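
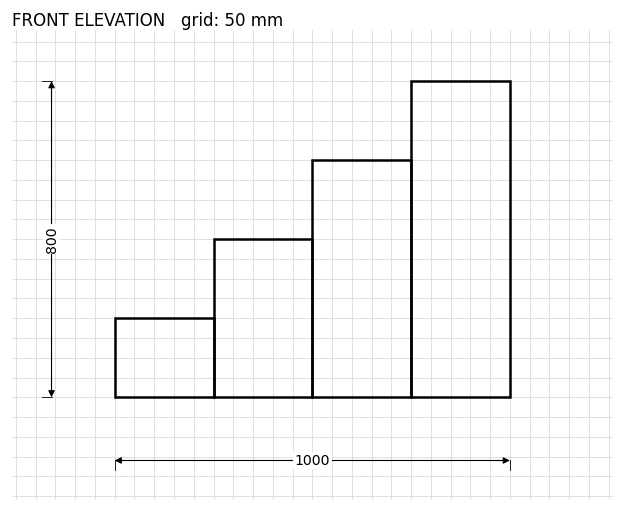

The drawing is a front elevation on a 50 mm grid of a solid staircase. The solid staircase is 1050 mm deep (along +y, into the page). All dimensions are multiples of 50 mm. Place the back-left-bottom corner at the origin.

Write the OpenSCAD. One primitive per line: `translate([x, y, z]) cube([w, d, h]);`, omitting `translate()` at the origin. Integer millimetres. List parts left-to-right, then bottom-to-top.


cube([250, 1050, 200]);
translate([250, 0, 0]) cube([250, 1050, 400]);
translate([500, 0, 0]) cube([250, 1050, 600]);
translate([750, 0, 0]) cube([250, 1050, 800]);


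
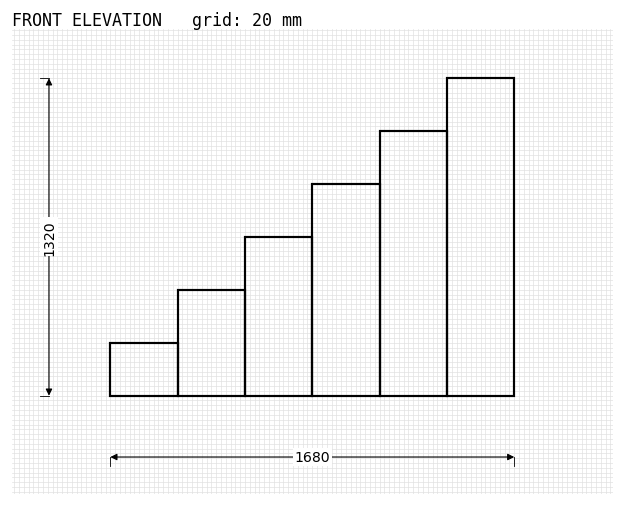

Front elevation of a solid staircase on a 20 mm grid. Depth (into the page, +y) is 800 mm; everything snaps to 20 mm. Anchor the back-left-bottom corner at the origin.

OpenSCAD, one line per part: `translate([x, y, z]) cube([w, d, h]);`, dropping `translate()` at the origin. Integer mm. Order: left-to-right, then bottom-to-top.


cube([280, 800, 220]);
translate([280, 0, 0]) cube([280, 800, 440]);
translate([560, 0, 0]) cube([280, 800, 660]);
translate([840, 0, 0]) cube([280, 800, 880]);
translate([1120, 0, 0]) cube([280, 800, 1100]);
translate([1400, 0, 0]) cube([280, 800, 1320]);


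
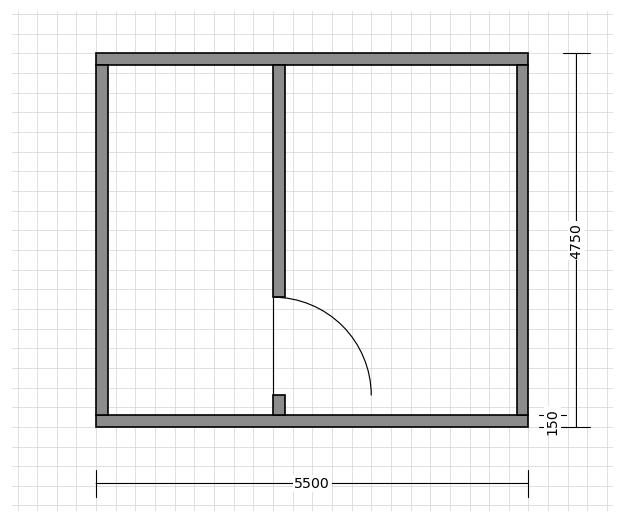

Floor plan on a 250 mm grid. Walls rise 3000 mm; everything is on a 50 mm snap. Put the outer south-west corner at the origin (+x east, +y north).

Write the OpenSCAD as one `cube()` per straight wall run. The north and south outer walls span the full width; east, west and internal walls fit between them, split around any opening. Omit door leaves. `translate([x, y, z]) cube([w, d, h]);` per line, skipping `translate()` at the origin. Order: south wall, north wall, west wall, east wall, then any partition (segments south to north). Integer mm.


cube([5500, 150, 3000]);
translate([0, 4600, 0]) cube([5500, 150, 3000]);
translate([0, 150, 0]) cube([150, 4450, 3000]);
translate([5350, 150, 0]) cube([150, 4450, 3000]);
translate([2250, 150, 0]) cube([150, 250, 3000]);
translate([2250, 1650, 0]) cube([150, 2950, 3000]);


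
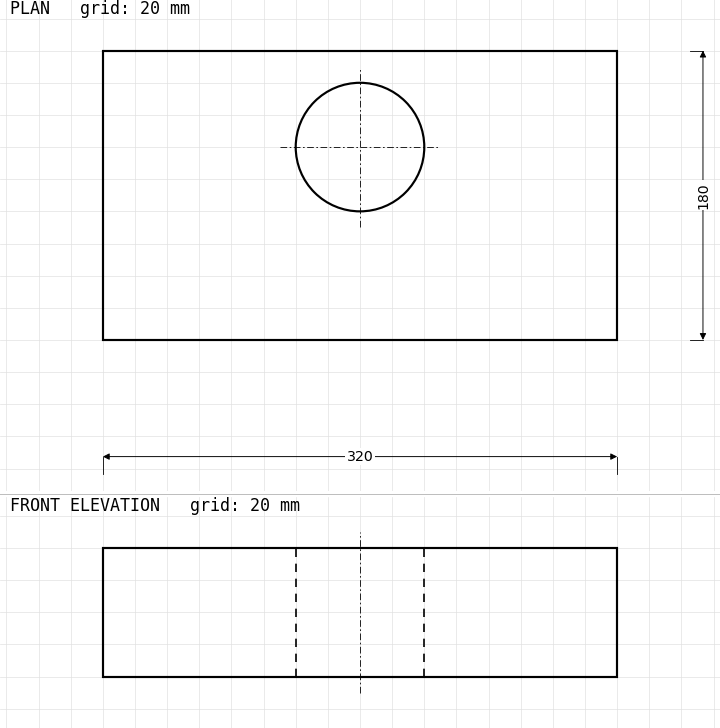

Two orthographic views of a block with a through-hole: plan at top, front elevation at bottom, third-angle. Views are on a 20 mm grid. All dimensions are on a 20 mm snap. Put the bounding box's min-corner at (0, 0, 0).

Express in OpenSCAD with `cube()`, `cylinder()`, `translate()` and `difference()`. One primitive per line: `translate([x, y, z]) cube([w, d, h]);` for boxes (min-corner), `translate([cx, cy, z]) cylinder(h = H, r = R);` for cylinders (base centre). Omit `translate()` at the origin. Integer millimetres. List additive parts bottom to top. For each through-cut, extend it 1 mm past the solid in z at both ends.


difference() {
  cube([320, 180, 80]);
  translate([160, 120, -1]) cylinder(h = 82, r = 40);
}


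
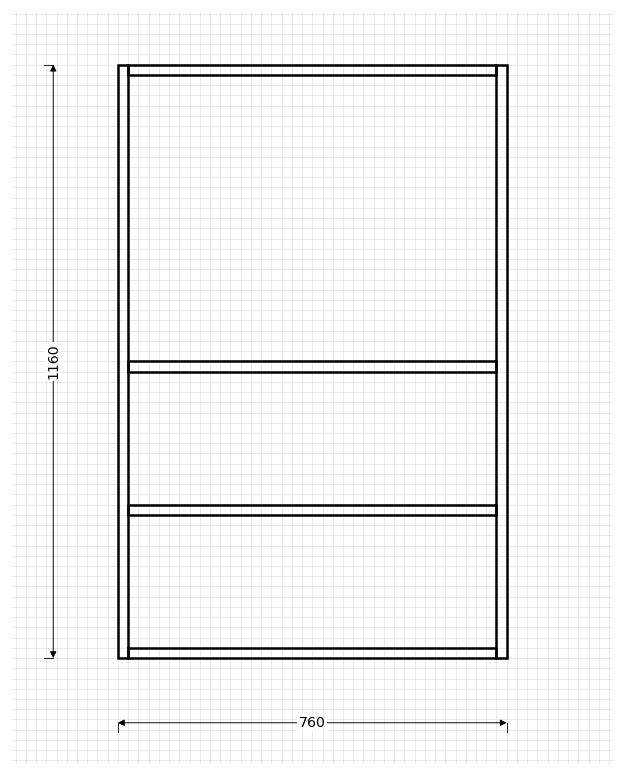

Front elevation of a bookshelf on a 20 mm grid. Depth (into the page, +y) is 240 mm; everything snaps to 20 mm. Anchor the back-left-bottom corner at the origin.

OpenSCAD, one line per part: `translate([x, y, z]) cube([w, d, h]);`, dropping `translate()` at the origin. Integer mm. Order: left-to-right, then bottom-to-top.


cube([20, 240, 1160]);
translate([20, 0, 0]) cube([720, 240, 20]);
translate([20, 0, 280]) cube([720, 240, 20]);
translate([20, 0, 560]) cube([720, 240, 20]);
translate([20, 0, 1140]) cube([720, 240, 20]);
translate([740, 0, 0]) cube([20, 240, 1160]);


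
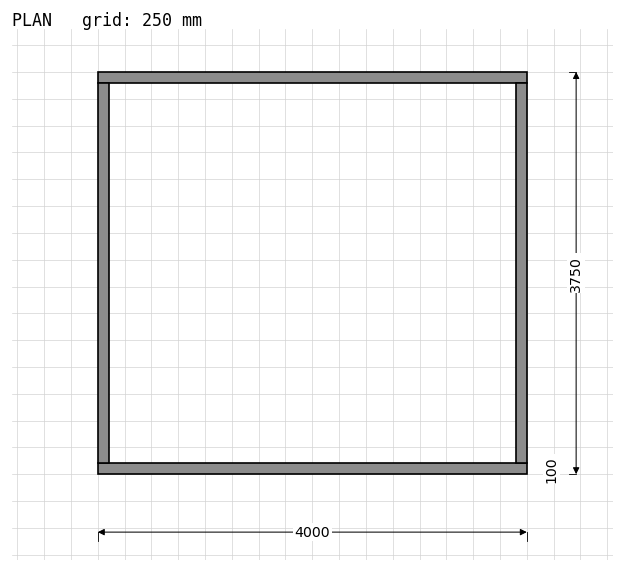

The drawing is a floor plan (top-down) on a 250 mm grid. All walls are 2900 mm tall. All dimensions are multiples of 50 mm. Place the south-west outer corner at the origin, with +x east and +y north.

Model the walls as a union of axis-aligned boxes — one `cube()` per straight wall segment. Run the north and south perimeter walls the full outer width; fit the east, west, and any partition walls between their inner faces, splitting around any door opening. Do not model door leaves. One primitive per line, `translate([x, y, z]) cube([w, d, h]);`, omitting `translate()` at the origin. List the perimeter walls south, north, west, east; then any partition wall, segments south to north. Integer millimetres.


cube([4000, 100, 2900]);
translate([0, 3650, 0]) cube([4000, 100, 2900]);
translate([0, 100, 0]) cube([100, 3550, 2900]);
translate([3900, 100, 0]) cube([100, 3550, 2900]);


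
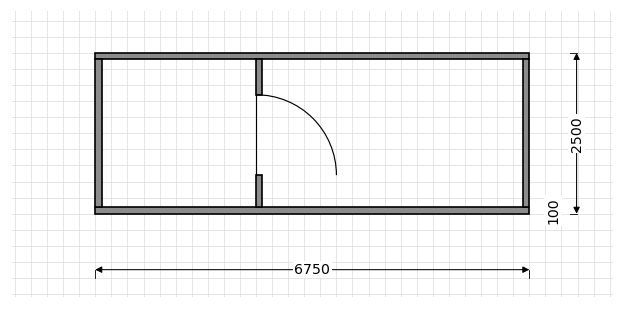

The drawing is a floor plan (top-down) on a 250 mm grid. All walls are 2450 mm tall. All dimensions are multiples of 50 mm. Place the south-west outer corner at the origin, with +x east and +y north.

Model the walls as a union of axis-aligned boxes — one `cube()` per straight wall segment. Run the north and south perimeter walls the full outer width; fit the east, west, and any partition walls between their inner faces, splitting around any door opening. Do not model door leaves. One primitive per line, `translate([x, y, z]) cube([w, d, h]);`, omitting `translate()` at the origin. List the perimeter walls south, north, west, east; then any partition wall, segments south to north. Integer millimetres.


cube([6750, 100, 2450]);
translate([0, 2400, 0]) cube([6750, 100, 2450]);
translate([0, 100, 0]) cube([100, 2300, 2450]);
translate([6650, 100, 0]) cube([100, 2300, 2450]);
translate([2500, 100, 0]) cube([100, 500, 2450]);
translate([2500, 1850, 0]) cube([100, 550, 2450]);


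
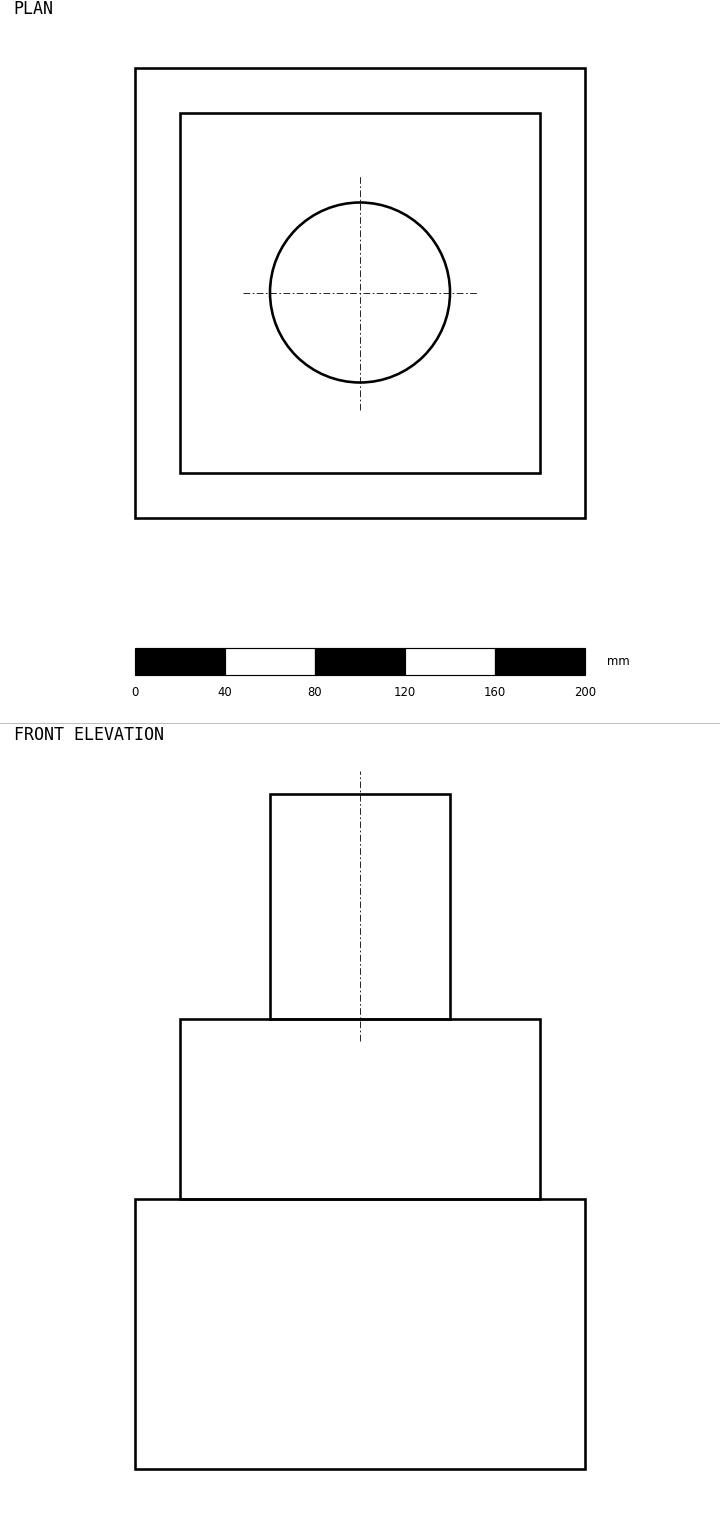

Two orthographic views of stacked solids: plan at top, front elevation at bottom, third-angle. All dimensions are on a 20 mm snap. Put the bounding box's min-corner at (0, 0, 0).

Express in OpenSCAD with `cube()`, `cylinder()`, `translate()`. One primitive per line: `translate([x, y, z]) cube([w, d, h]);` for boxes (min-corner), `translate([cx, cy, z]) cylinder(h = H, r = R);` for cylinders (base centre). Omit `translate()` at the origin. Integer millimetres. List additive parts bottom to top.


cube([200, 200, 120]);
translate([20, 20, 120]) cube([160, 160, 80]);
translate([100, 100, 200]) cylinder(h = 100, r = 40);


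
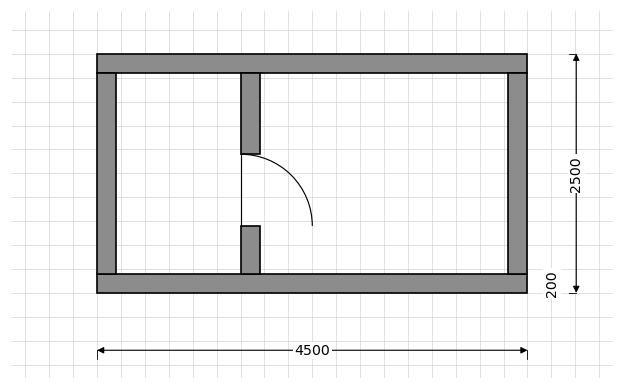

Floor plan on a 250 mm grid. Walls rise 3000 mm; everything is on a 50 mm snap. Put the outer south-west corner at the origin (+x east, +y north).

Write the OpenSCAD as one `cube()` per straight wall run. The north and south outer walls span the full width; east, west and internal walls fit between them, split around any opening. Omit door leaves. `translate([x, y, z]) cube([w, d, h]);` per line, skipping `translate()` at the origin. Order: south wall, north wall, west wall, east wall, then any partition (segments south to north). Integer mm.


cube([4500, 200, 3000]);
translate([0, 2300, 0]) cube([4500, 200, 3000]);
translate([0, 200, 0]) cube([200, 2100, 3000]);
translate([4300, 200, 0]) cube([200, 2100, 3000]);
translate([1500, 200, 0]) cube([200, 500, 3000]);
translate([1500, 1450, 0]) cube([200, 850, 3000]);


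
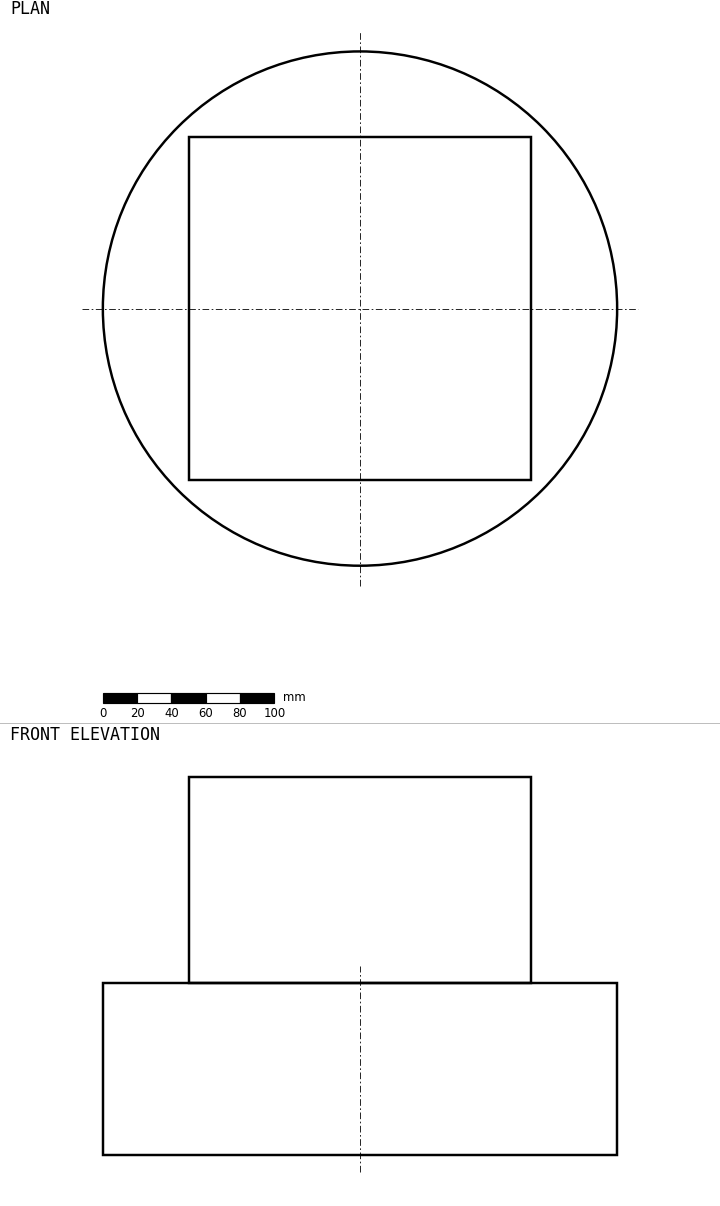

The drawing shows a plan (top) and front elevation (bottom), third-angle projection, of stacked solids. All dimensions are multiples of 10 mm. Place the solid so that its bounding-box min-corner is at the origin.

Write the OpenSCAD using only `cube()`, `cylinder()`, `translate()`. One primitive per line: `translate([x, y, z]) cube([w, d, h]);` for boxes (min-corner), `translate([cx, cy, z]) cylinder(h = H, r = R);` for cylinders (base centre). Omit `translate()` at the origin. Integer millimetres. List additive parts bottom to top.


translate([150, 150, 0]) cylinder(h = 100, r = 150);
translate([50, 50, 100]) cube([200, 200, 120]);


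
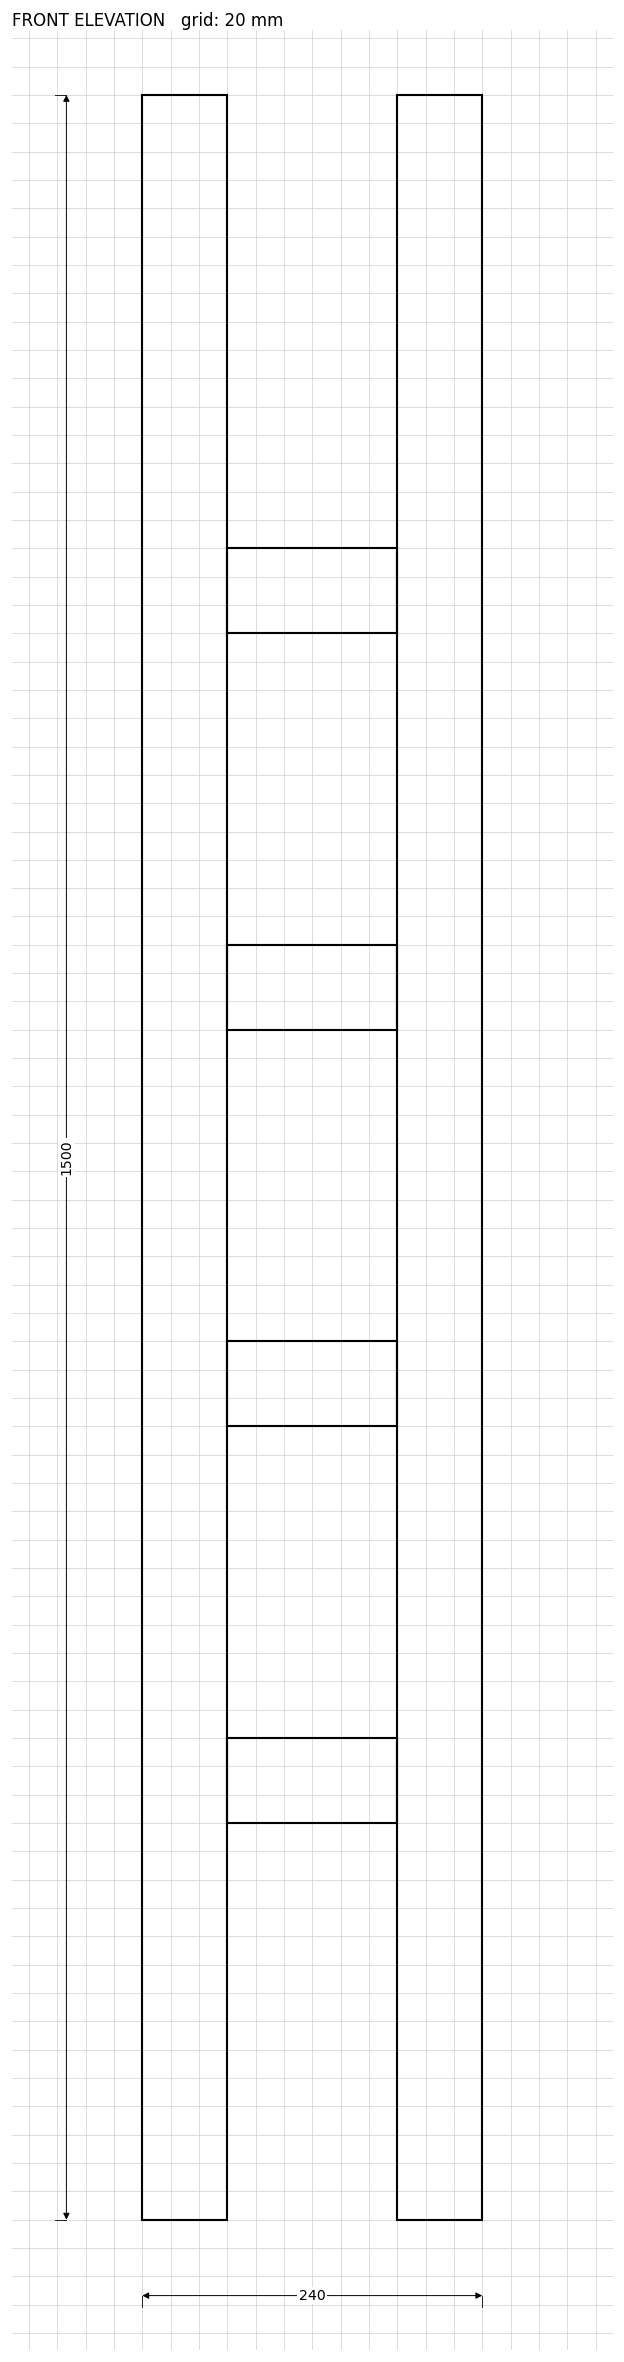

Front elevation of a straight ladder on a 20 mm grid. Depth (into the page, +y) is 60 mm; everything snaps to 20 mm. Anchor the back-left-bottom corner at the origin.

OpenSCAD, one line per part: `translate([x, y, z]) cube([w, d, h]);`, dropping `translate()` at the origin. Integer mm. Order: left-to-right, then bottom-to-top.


cube([60, 60, 1500]);
translate([60, 0, 280]) cube([120, 60, 60]);
translate([60, 0, 560]) cube([120, 60, 60]);
translate([60, 0, 840]) cube([120, 60, 60]);
translate([60, 0, 1120]) cube([120, 60, 60]);
translate([180, 0, 0]) cube([60, 60, 1500]);


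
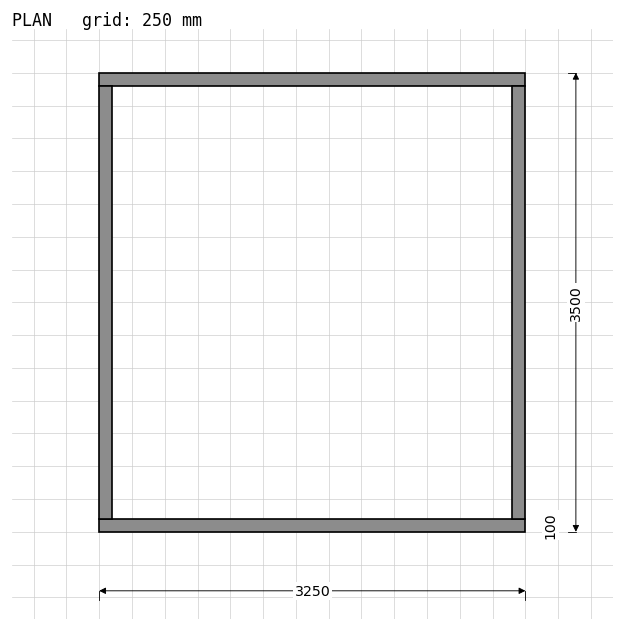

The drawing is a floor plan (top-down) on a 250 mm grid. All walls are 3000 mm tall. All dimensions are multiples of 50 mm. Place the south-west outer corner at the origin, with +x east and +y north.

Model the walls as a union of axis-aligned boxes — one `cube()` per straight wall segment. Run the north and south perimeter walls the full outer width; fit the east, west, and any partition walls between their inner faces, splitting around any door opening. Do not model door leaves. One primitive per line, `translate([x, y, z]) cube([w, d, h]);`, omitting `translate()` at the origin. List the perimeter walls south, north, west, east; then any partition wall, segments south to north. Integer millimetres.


cube([3250, 100, 3000]);
translate([0, 3400, 0]) cube([3250, 100, 3000]);
translate([0, 100, 0]) cube([100, 3300, 3000]);
translate([3150, 100, 0]) cube([100, 3300, 3000]);


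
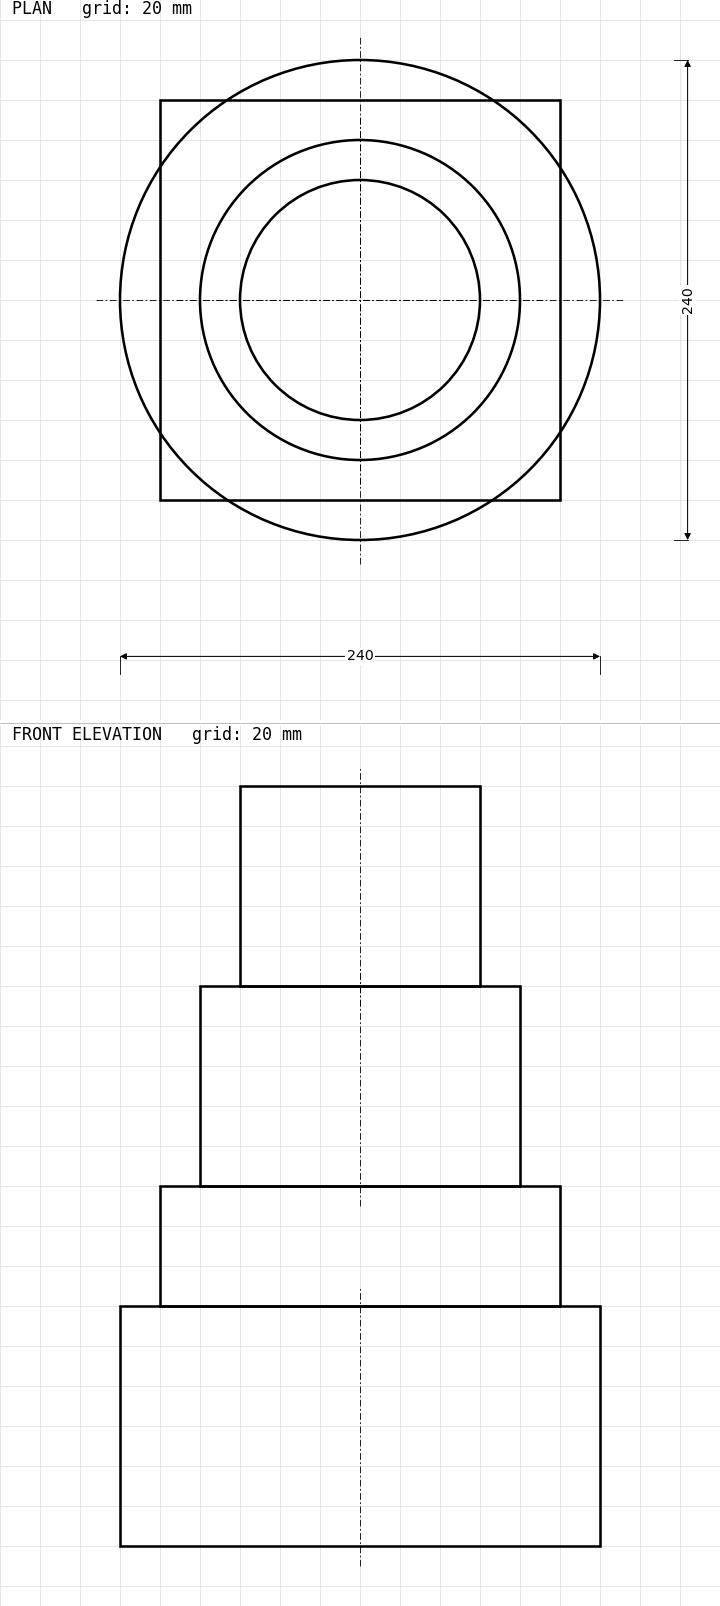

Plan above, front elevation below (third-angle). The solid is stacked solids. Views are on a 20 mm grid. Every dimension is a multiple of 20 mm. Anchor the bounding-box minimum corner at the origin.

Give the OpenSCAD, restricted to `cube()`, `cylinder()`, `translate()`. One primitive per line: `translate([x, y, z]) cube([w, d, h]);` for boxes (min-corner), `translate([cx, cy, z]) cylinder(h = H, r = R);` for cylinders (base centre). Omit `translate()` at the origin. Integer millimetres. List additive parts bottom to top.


translate([120, 120, 0]) cylinder(h = 120, r = 120);
translate([20, 20, 120]) cube([200, 200, 60]);
translate([120, 120, 180]) cylinder(h = 100, r = 80);
translate([120, 120, 280]) cylinder(h = 100, r = 60);


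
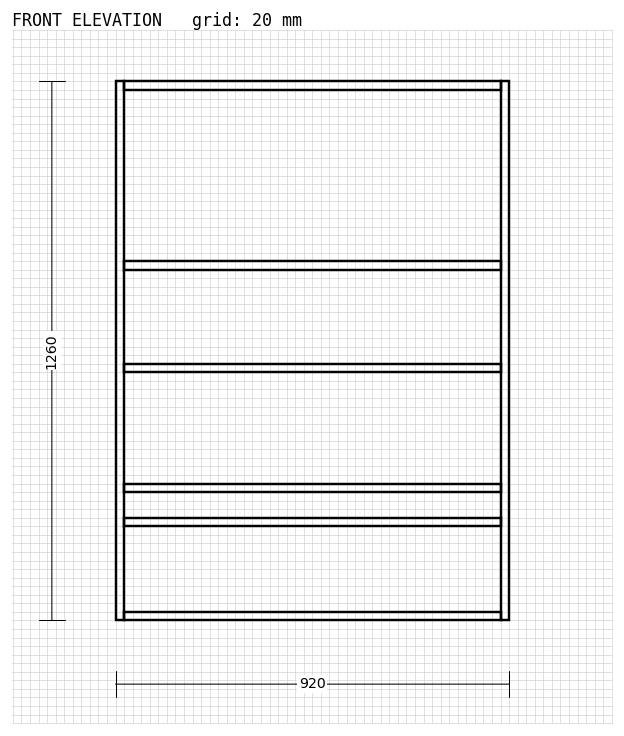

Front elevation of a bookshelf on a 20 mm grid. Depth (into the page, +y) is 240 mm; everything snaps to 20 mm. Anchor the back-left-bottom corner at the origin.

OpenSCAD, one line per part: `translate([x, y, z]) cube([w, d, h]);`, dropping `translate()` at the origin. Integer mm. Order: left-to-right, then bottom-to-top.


cube([20, 240, 1260]);
translate([20, 0, 0]) cube([880, 240, 20]);
translate([20, 0, 220]) cube([880, 240, 20]);
translate([20, 0, 300]) cube([880, 240, 20]);
translate([20, 0, 580]) cube([880, 240, 20]);
translate([20, 0, 820]) cube([880, 240, 20]);
translate([20, 0, 1240]) cube([880, 240, 20]);
translate([900, 0, 0]) cube([20, 240, 1260]);


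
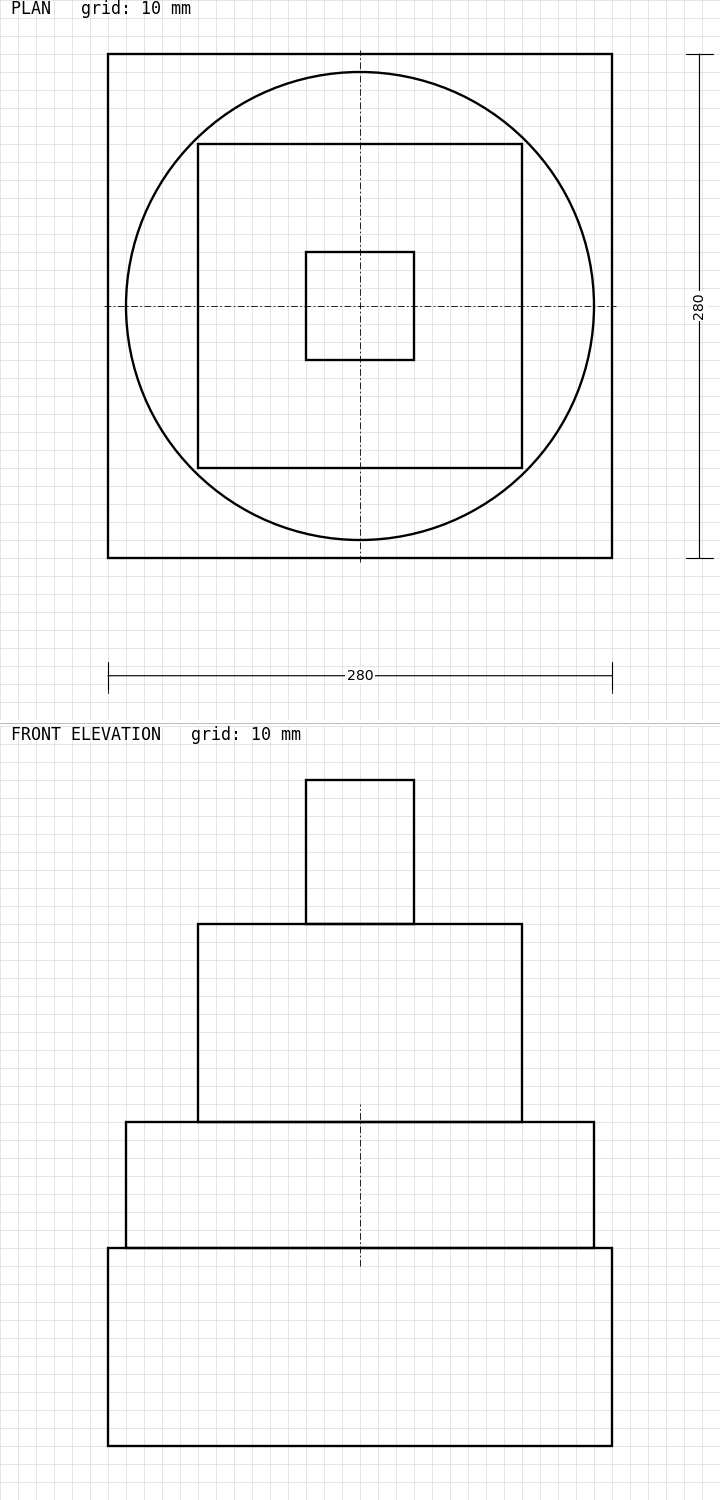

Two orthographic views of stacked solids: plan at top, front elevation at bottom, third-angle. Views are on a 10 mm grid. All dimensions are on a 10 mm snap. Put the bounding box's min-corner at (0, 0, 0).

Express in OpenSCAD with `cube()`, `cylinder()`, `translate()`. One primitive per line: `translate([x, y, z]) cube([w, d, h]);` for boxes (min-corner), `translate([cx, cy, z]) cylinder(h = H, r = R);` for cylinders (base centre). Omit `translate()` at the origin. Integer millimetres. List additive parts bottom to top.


cube([280, 280, 110]);
translate([140, 140, 110]) cylinder(h = 70, r = 130);
translate([50, 50, 180]) cube([180, 180, 110]);
translate([110, 110, 290]) cube([60, 60, 80]);


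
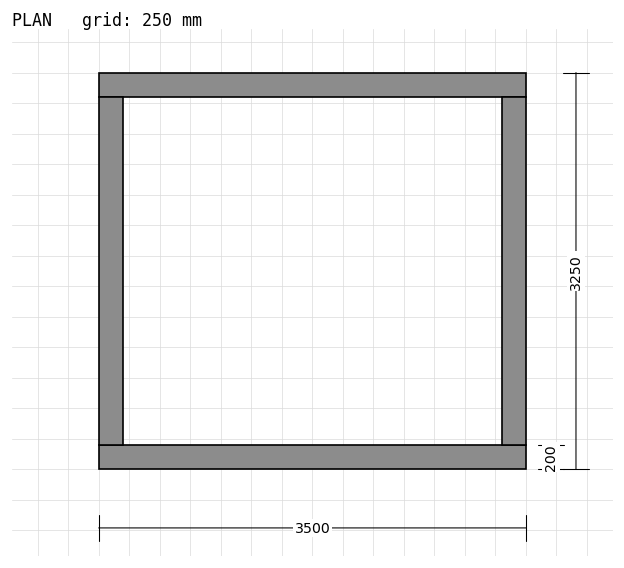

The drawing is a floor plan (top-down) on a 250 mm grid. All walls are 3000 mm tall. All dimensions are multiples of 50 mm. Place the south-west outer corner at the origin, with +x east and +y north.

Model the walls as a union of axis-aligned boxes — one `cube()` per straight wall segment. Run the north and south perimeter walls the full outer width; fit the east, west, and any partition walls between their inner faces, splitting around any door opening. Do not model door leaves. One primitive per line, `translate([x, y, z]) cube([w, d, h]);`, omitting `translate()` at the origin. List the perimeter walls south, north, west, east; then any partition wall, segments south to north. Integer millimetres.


cube([3500, 200, 3000]);
translate([0, 3050, 0]) cube([3500, 200, 3000]);
translate([0, 200, 0]) cube([200, 2850, 3000]);
translate([3300, 200, 0]) cube([200, 2850, 3000]);


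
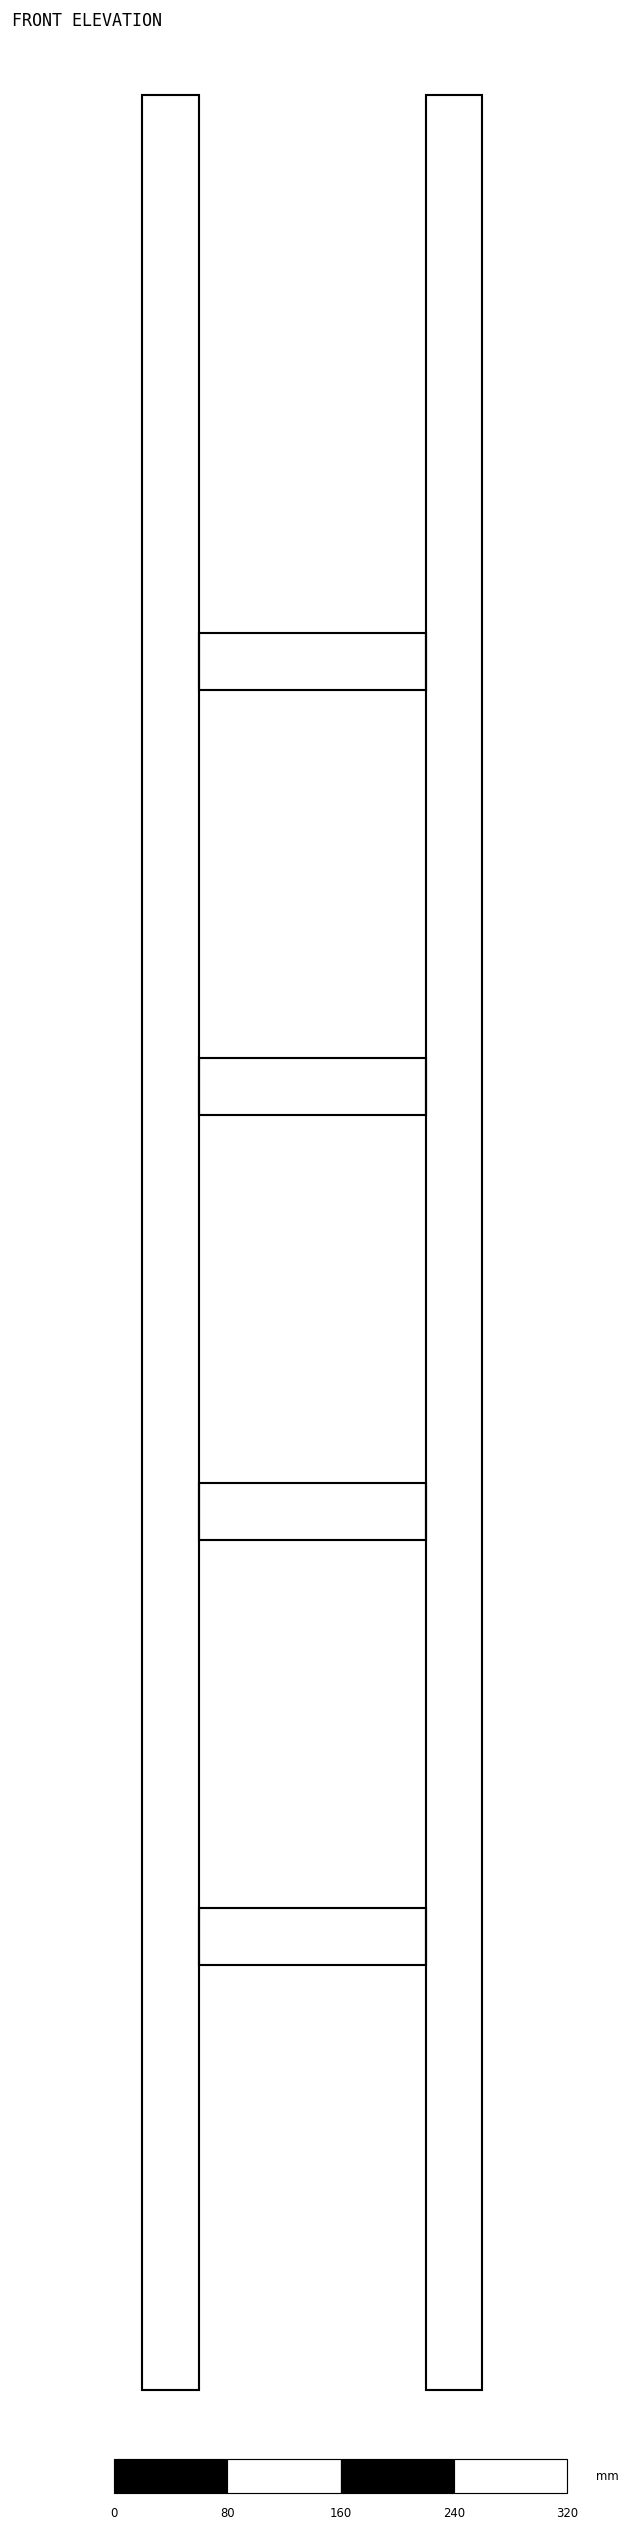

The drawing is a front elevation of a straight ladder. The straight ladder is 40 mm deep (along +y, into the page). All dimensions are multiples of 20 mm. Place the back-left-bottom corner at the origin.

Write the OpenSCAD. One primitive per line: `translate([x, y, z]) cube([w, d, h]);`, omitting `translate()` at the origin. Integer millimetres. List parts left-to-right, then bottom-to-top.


cube([40, 40, 1620]);
translate([40, 0, 300]) cube([160, 40, 40]);
translate([40, 0, 600]) cube([160, 40, 40]);
translate([40, 0, 900]) cube([160, 40, 40]);
translate([40, 0, 1200]) cube([160, 40, 40]);
translate([200, 0, 0]) cube([40, 40, 1620]);


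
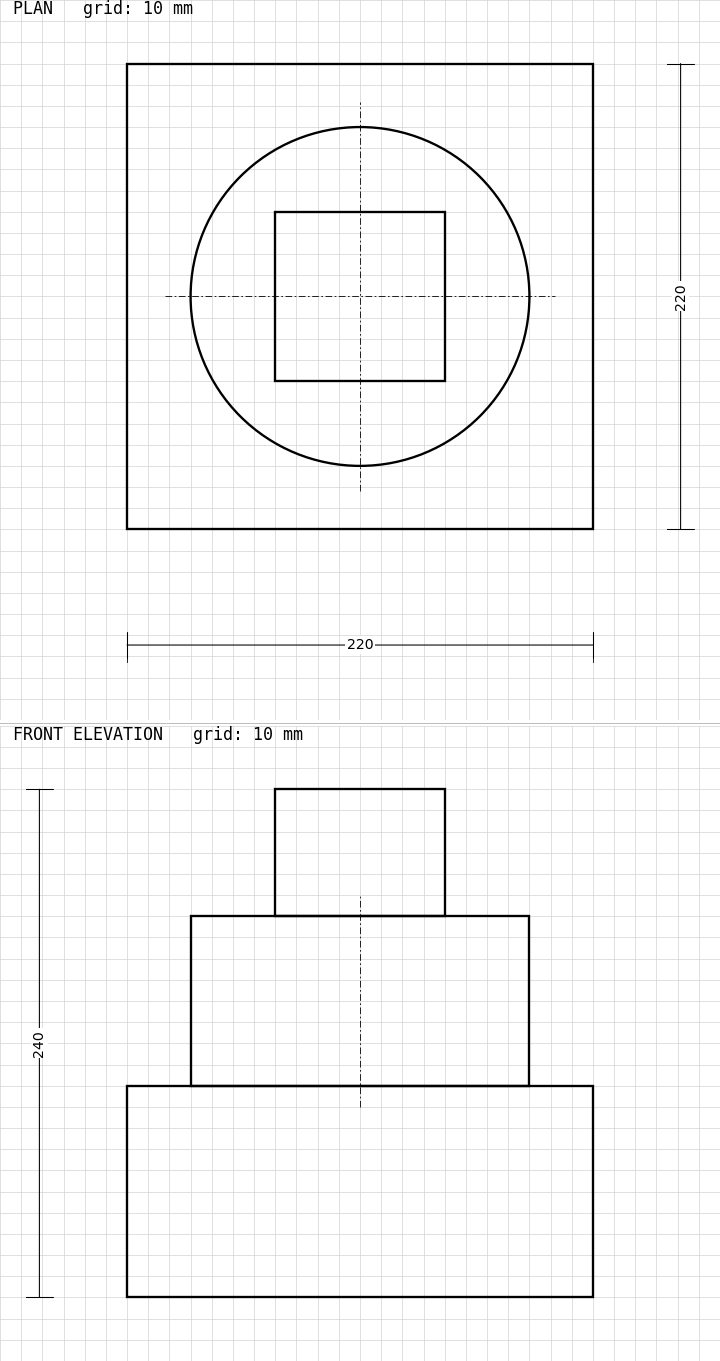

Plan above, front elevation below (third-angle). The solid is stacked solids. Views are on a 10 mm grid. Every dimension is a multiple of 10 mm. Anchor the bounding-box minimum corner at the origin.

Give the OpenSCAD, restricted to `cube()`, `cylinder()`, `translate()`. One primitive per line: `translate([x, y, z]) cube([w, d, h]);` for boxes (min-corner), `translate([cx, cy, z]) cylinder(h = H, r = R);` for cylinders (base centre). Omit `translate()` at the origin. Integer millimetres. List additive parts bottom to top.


cube([220, 220, 100]);
translate([110, 110, 100]) cylinder(h = 80, r = 80);
translate([70, 70, 180]) cube([80, 80, 60]);


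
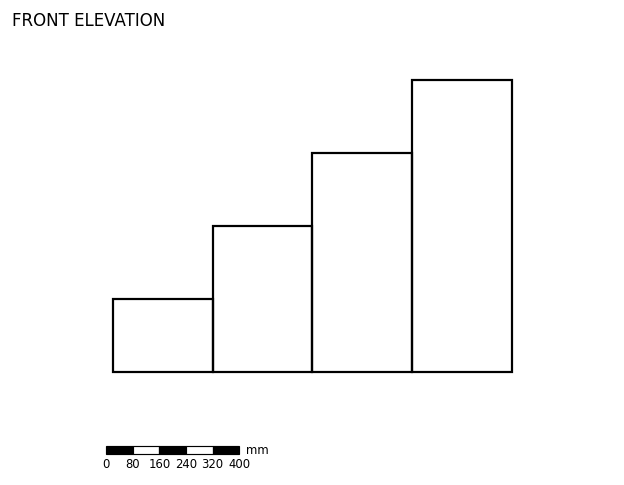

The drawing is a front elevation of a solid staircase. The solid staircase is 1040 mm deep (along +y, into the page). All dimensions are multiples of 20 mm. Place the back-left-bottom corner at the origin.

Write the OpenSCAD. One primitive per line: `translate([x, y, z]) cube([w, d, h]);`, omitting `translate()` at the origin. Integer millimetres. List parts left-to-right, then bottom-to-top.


cube([300, 1040, 220]);
translate([300, 0, 0]) cube([300, 1040, 440]);
translate([600, 0, 0]) cube([300, 1040, 660]);
translate([900, 0, 0]) cube([300, 1040, 880]);


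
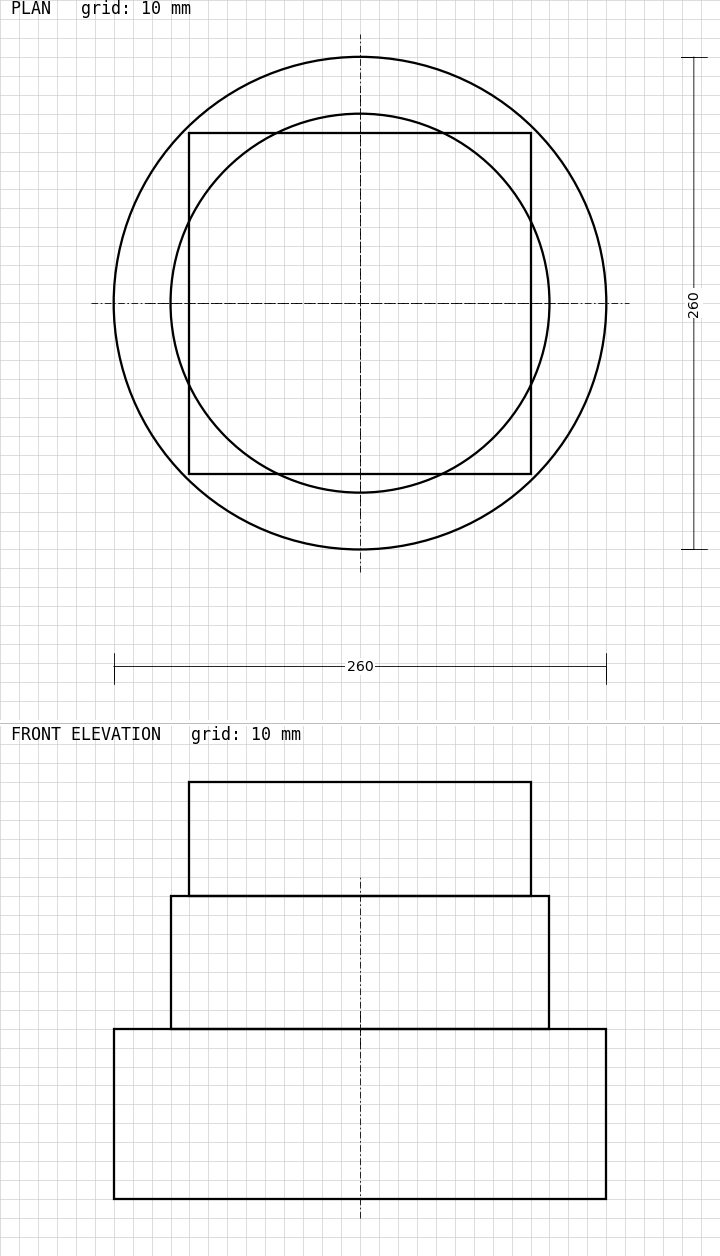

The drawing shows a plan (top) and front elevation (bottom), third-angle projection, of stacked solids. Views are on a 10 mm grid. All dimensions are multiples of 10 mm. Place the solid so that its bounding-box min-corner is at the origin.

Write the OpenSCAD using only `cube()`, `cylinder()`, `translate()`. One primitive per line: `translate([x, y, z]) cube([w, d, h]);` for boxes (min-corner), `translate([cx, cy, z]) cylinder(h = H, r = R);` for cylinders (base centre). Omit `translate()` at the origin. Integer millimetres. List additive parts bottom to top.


translate([130, 130, 0]) cylinder(h = 90, r = 130);
translate([130, 130, 90]) cylinder(h = 70, r = 100);
translate([40, 40, 160]) cube([180, 180, 60]);


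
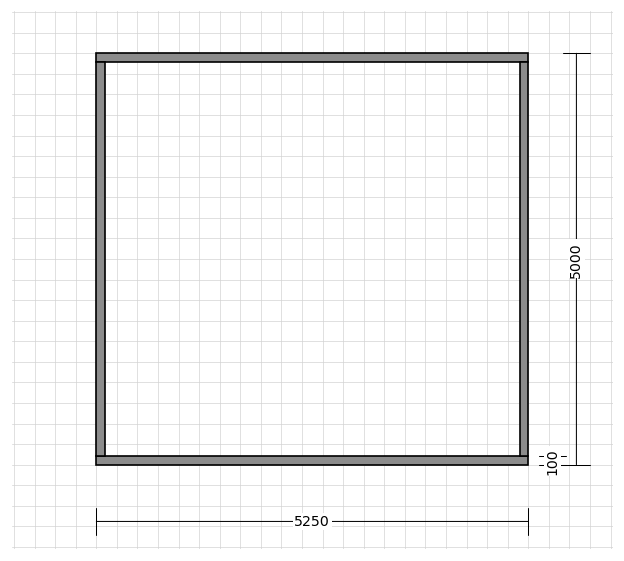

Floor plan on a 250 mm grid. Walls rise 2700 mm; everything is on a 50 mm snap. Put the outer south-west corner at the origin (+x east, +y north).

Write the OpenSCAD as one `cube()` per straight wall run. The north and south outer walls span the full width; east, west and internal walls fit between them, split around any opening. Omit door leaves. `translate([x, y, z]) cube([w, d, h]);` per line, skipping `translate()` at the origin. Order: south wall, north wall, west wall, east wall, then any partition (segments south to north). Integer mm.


cube([5250, 100, 2700]);
translate([0, 4900, 0]) cube([5250, 100, 2700]);
translate([0, 100, 0]) cube([100, 4800, 2700]);
translate([5150, 100, 0]) cube([100, 4800, 2700]);


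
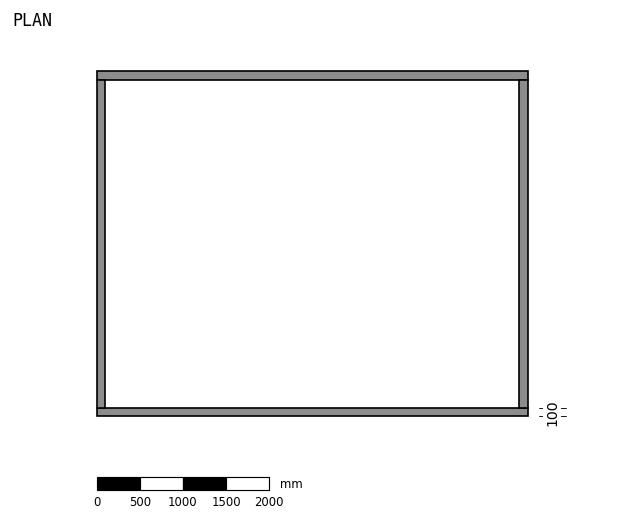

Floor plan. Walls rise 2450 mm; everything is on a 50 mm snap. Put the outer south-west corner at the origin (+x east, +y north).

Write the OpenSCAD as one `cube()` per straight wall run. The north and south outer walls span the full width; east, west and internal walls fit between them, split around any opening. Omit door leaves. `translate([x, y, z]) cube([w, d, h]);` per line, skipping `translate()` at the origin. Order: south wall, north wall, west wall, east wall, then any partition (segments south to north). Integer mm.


cube([5000, 100, 2450]);
translate([0, 3900, 0]) cube([5000, 100, 2450]);
translate([0, 100, 0]) cube([100, 3800, 2450]);
translate([4900, 100, 0]) cube([100, 3800, 2450]);


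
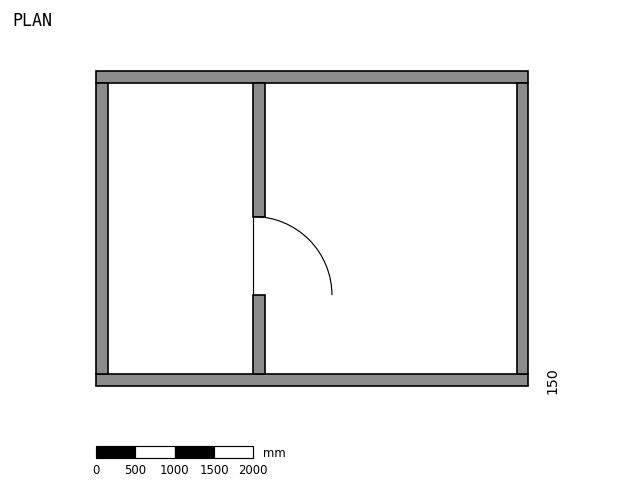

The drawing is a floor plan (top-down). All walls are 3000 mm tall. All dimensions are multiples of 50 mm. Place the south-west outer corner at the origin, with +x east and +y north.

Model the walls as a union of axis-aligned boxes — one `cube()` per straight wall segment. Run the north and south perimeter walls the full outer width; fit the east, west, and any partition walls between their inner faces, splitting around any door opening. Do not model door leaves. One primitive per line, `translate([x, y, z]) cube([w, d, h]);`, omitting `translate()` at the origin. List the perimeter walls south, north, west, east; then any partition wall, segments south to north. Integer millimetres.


cube([5500, 150, 3000]);
translate([0, 3850, 0]) cube([5500, 150, 3000]);
translate([0, 150, 0]) cube([150, 3700, 3000]);
translate([5350, 150, 0]) cube([150, 3700, 3000]);
translate([2000, 150, 0]) cube([150, 1000, 3000]);
translate([2000, 2150, 0]) cube([150, 1700, 3000]);


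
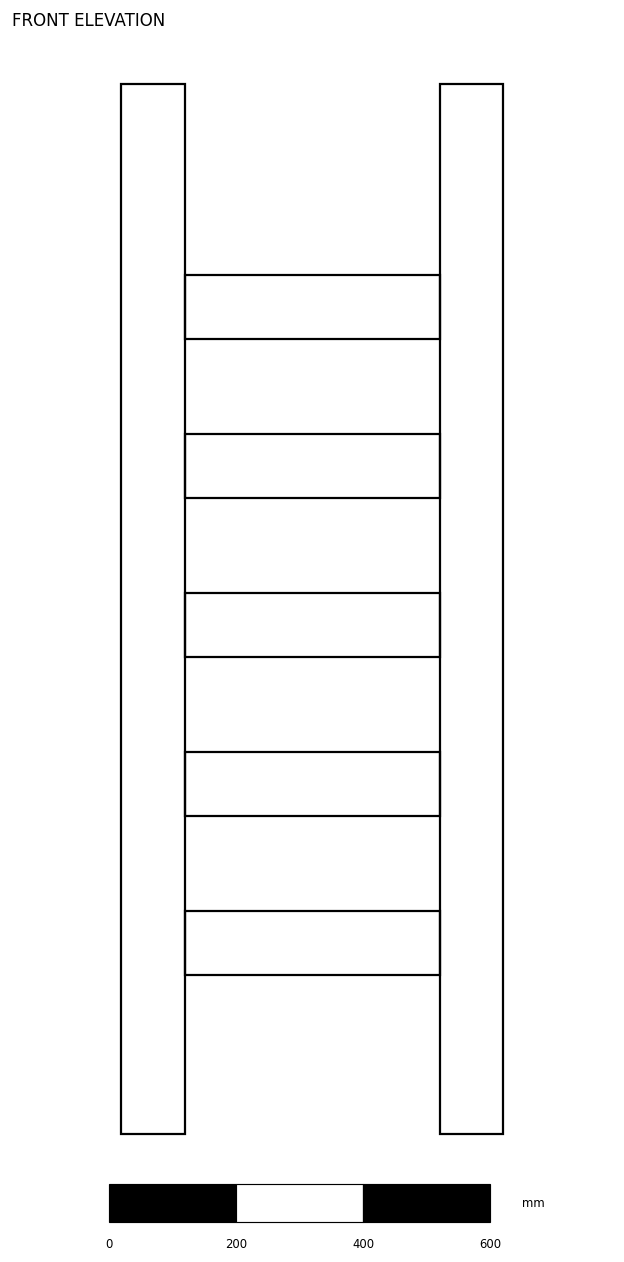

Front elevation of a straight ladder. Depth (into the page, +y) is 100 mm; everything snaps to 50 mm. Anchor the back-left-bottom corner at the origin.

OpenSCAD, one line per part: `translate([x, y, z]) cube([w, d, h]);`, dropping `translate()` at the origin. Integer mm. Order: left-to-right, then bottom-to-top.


cube([100, 100, 1650]);
translate([100, 0, 250]) cube([400, 100, 100]);
translate([100, 0, 500]) cube([400, 100, 100]);
translate([100, 0, 750]) cube([400, 100, 100]);
translate([100, 0, 1000]) cube([400, 100, 100]);
translate([100, 0, 1250]) cube([400, 100, 100]);
translate([500, 0, 0]) cube([100, 100, 1650]);


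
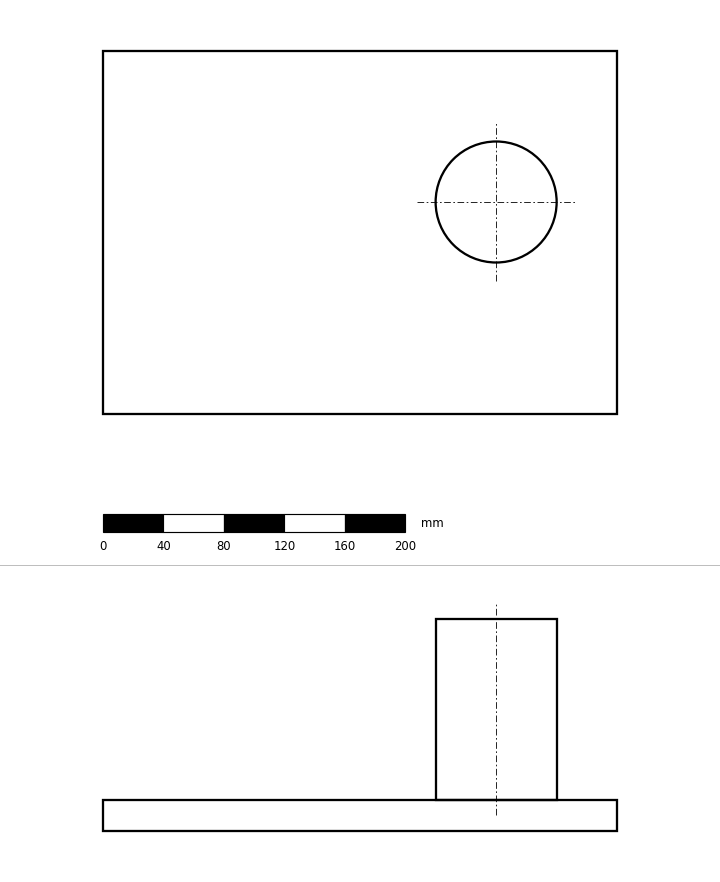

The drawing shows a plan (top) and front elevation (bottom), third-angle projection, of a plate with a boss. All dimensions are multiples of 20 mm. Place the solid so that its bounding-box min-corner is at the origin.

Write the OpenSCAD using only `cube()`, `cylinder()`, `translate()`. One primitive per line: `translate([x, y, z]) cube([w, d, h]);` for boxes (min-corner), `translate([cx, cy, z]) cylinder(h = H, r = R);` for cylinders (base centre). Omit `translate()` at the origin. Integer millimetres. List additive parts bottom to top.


cube([340, 240, 20]);
translate([260, 140, 20]) cylinder(h = 120, r = 40);


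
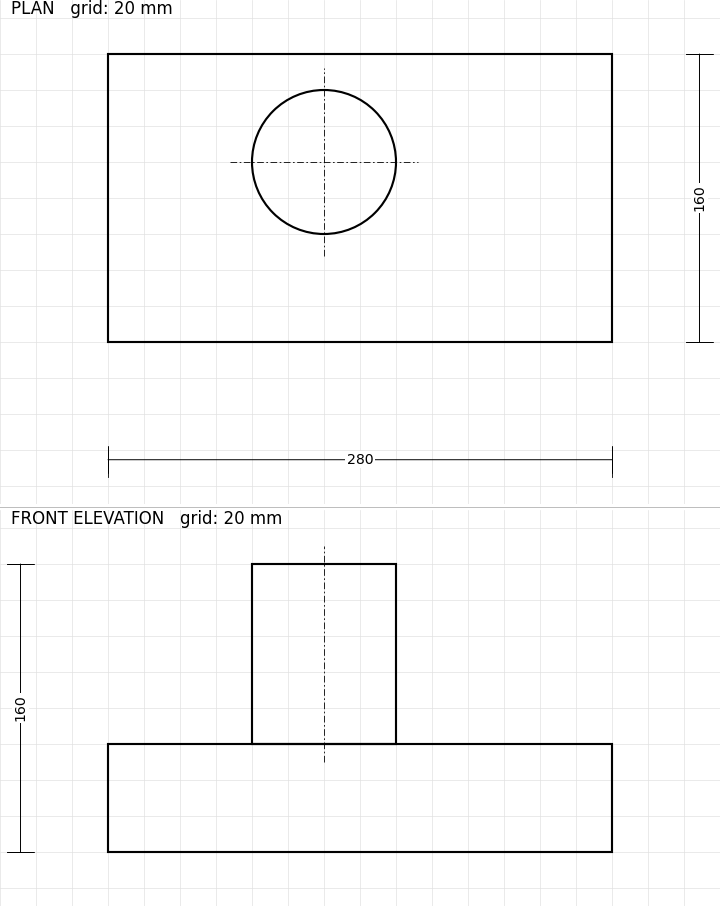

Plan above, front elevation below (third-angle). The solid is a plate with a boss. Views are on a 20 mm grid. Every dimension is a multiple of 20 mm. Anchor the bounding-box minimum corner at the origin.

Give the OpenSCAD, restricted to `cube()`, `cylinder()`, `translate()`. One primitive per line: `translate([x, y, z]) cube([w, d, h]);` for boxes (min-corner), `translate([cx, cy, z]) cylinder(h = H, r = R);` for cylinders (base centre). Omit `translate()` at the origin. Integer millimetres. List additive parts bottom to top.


cube([280, 160, 60]);
translate([120, 100, 60]) cylinder(h = 100, r = 40);


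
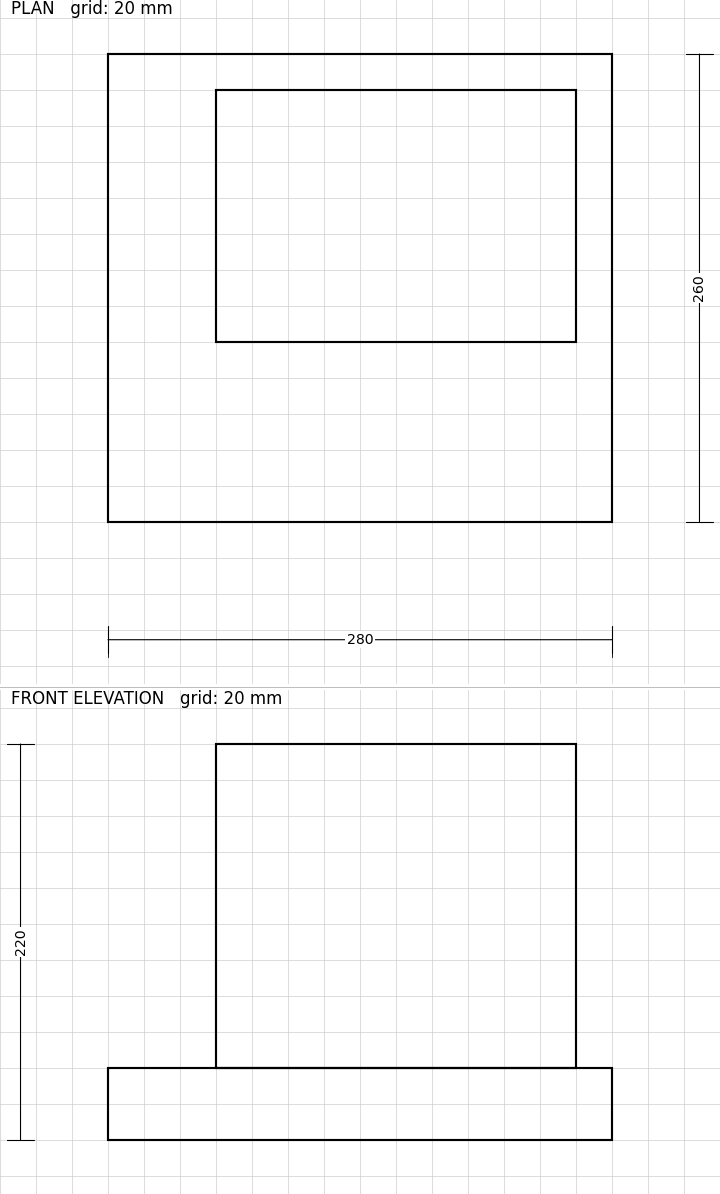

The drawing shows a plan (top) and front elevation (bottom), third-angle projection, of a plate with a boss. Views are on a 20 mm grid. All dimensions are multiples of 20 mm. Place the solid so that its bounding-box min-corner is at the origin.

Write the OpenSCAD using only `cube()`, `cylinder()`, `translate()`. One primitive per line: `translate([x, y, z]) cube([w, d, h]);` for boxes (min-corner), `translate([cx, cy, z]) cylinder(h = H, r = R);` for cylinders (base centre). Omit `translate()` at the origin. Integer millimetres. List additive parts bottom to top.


cube([280, 260, 40]);
translate([60, 100, 40]) cube([200, 140, 180]);


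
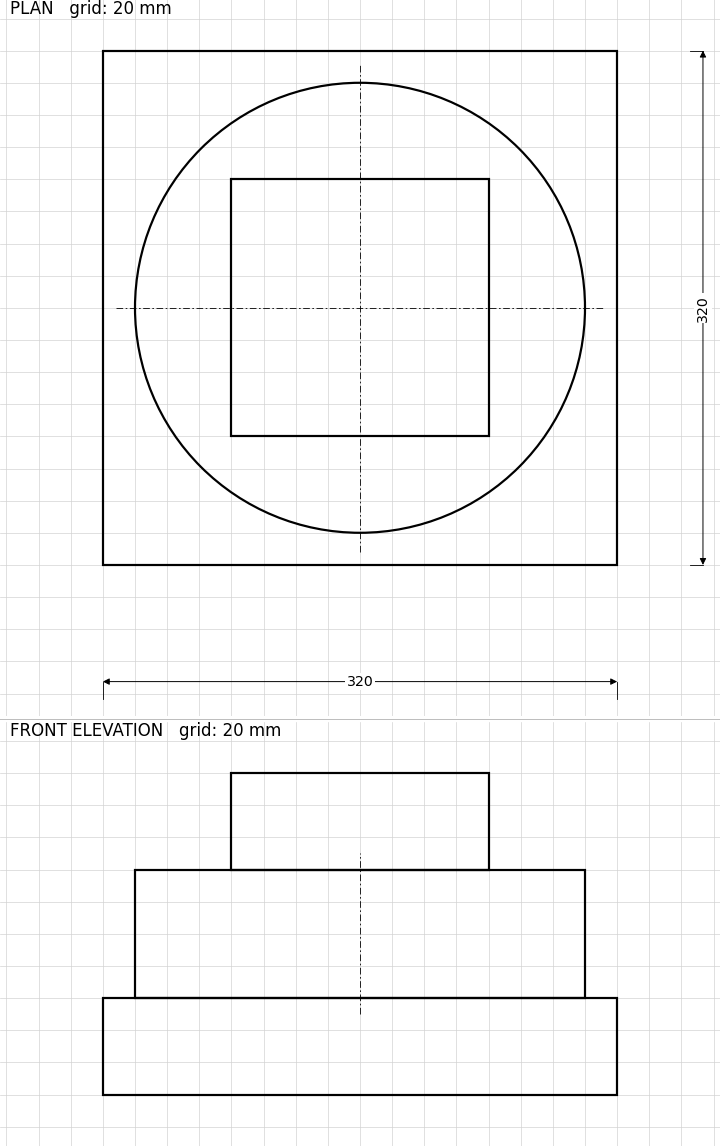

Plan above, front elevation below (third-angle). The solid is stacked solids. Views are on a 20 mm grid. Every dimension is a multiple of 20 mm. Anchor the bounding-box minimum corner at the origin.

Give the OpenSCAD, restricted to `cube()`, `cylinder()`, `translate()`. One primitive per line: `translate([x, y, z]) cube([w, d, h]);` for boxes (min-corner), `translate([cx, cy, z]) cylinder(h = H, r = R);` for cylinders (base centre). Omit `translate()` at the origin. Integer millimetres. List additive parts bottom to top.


cube([320, 320, 60]);
translate([160, 160, 60]) cylinder(h = 80, r = 140);
translate([80, 80, 140]) cube([160, 160, 60]);


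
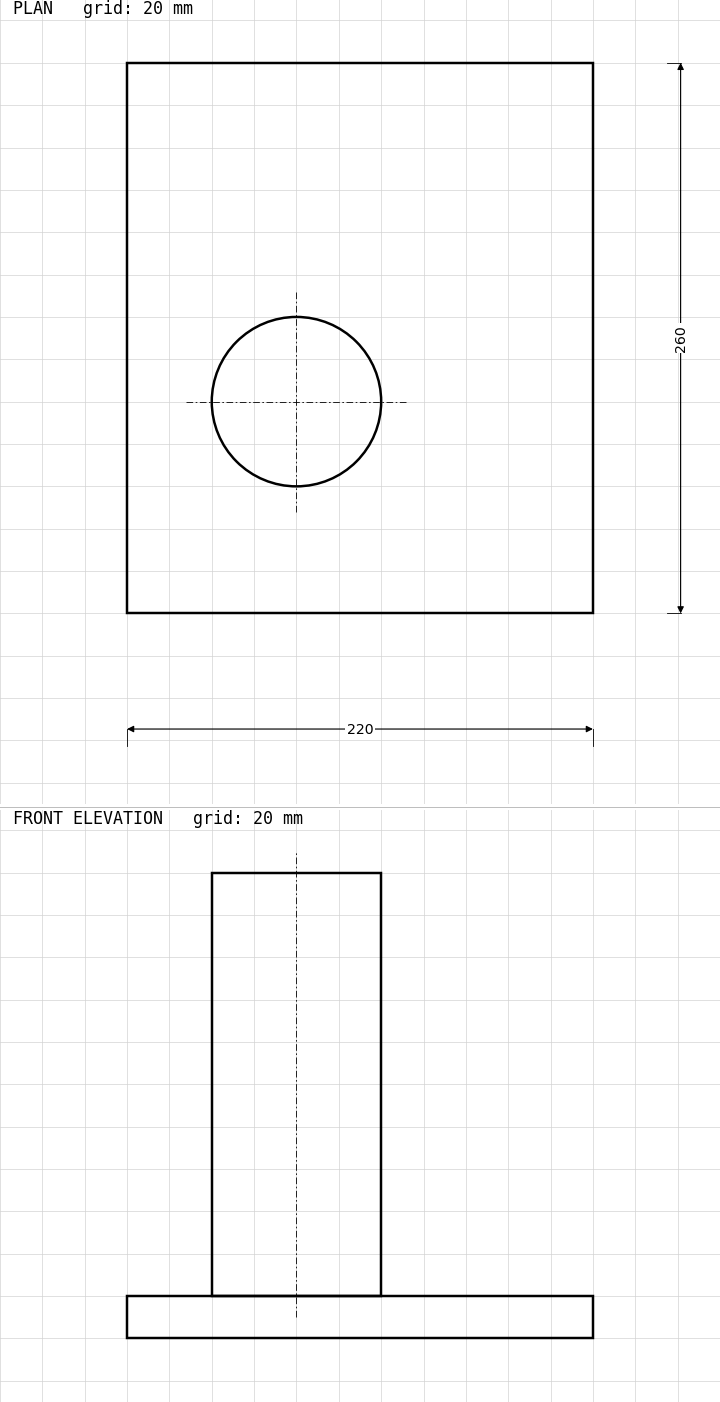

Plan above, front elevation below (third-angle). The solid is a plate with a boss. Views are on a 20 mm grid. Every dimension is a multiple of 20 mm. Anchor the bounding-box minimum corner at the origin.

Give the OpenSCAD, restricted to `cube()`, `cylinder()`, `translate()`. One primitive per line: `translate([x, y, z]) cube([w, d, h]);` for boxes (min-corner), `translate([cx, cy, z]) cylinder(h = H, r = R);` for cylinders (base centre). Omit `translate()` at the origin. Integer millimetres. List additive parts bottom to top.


cube([220, 260, 20]);
translate([80, 100, 20]) cylinder(h = 200, r = 40);


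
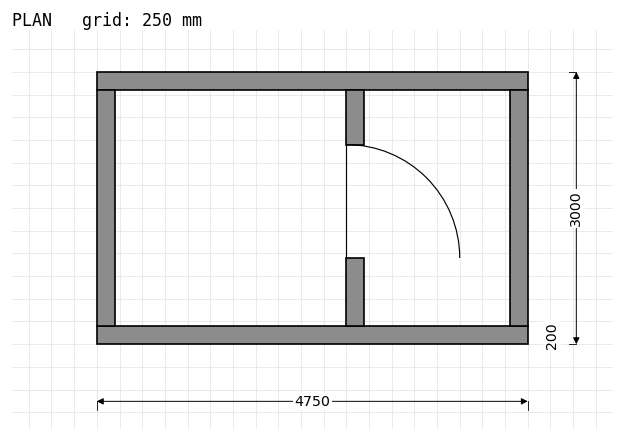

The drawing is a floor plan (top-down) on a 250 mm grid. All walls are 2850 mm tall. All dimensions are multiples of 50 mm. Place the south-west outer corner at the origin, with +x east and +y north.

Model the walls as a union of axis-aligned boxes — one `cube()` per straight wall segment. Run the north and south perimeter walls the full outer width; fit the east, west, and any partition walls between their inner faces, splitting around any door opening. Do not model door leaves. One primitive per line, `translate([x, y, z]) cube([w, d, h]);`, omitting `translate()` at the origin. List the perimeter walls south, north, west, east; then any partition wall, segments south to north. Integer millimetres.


cube([4750, 200, 2850]);
translate([0, 2800, 0]) cube([4750, 200, 2850]);
translate([0, 200, 0]) cube([200, 2600, 2850]);
translate([4550, 200, 0]) cube([200, 2600, 2850]);
translate([2750, 200, 0]) cube([200, 750, 2850]);
translate([2750, 2200, 0]) cube([200, 600, 2850]);


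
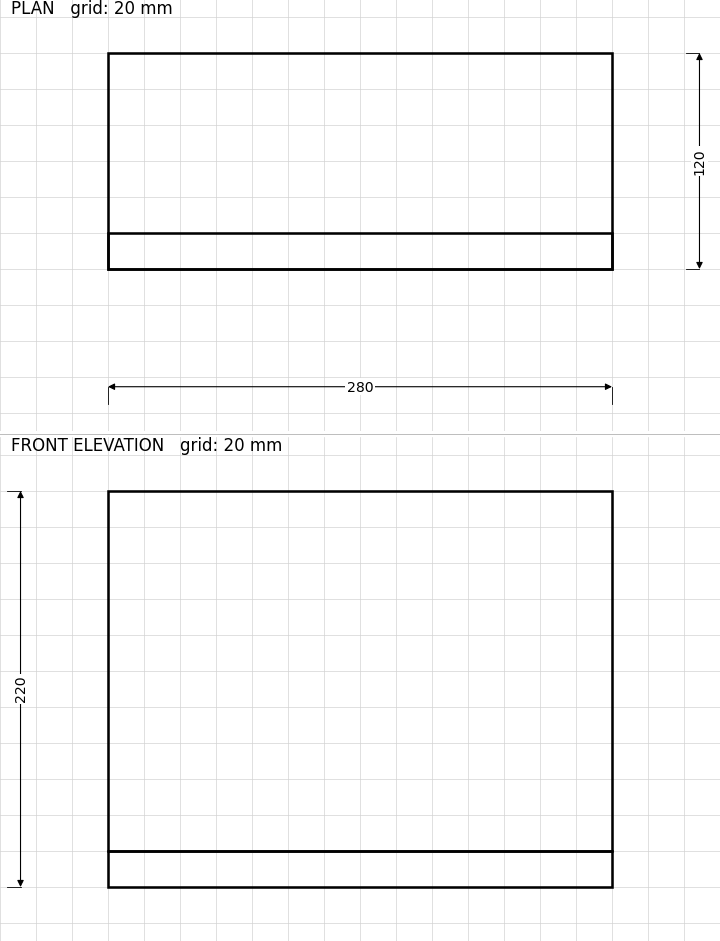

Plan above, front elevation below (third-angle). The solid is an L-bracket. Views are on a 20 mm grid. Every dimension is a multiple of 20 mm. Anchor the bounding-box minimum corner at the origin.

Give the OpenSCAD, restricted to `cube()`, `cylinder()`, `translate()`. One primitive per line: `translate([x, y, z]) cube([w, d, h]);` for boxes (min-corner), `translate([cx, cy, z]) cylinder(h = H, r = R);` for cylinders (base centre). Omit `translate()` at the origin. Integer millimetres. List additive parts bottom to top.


cube([280, 120, 20]);
translate([0, 0, 20]) cube([280, 20, 200]);


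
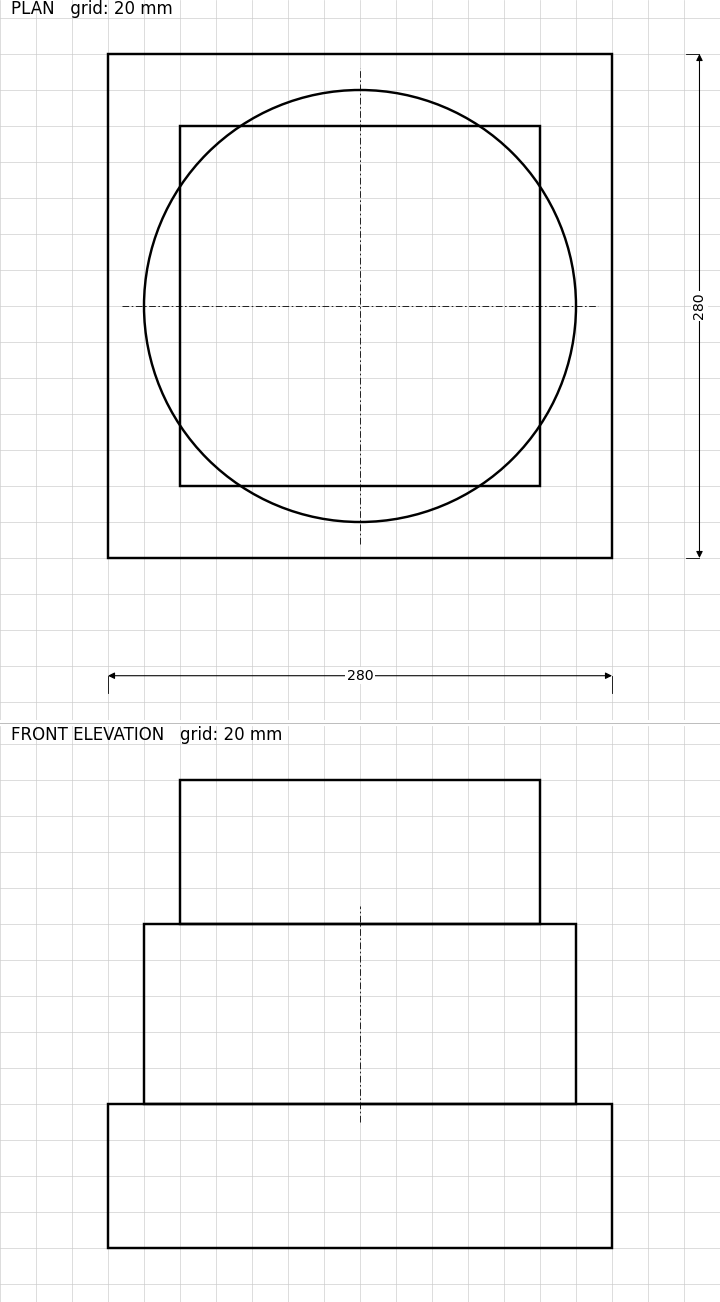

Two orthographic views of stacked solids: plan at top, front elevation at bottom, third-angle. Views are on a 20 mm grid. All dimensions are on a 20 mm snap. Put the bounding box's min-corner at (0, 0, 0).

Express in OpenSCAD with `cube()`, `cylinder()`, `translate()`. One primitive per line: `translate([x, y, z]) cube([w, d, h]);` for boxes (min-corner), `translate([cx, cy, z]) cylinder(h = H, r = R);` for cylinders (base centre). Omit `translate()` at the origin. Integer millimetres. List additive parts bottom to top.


cube([280, 280, 80]);
translate([140, 140, 80]) cylinder(h = 100, r = 120);
translate([40, 40, 180]) cube([200, 200, 80]);


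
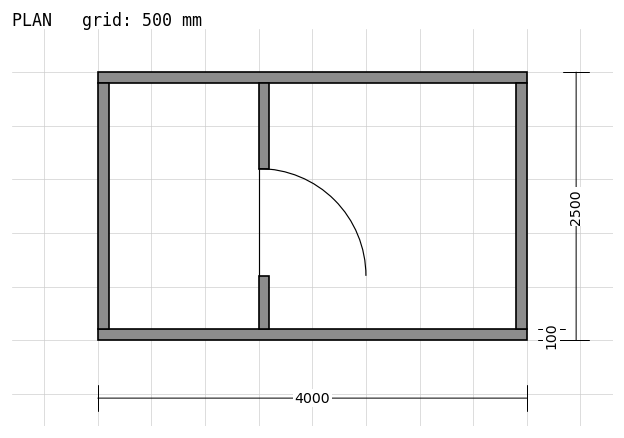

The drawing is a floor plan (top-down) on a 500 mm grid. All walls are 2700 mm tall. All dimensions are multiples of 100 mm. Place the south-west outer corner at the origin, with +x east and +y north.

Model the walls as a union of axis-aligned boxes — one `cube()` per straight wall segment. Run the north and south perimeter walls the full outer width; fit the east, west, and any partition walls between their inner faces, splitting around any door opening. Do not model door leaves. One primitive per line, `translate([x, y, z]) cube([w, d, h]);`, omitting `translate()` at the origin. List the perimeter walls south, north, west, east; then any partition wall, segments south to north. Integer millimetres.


cube([4000, 100, 2700]);
translate([0, 2400, 0]) cube([4000, 100, 2700]);
translate([0, 100, 0]) cube([100, 2300, 2700]);
translate([3900, 100, 0]) cube([100, 2300, 2700]);
translate([1500, 100, 0]) cube([100, 500, 2700]);
translate([1500, 1600, 0]) cube([100, 800, 2700]);


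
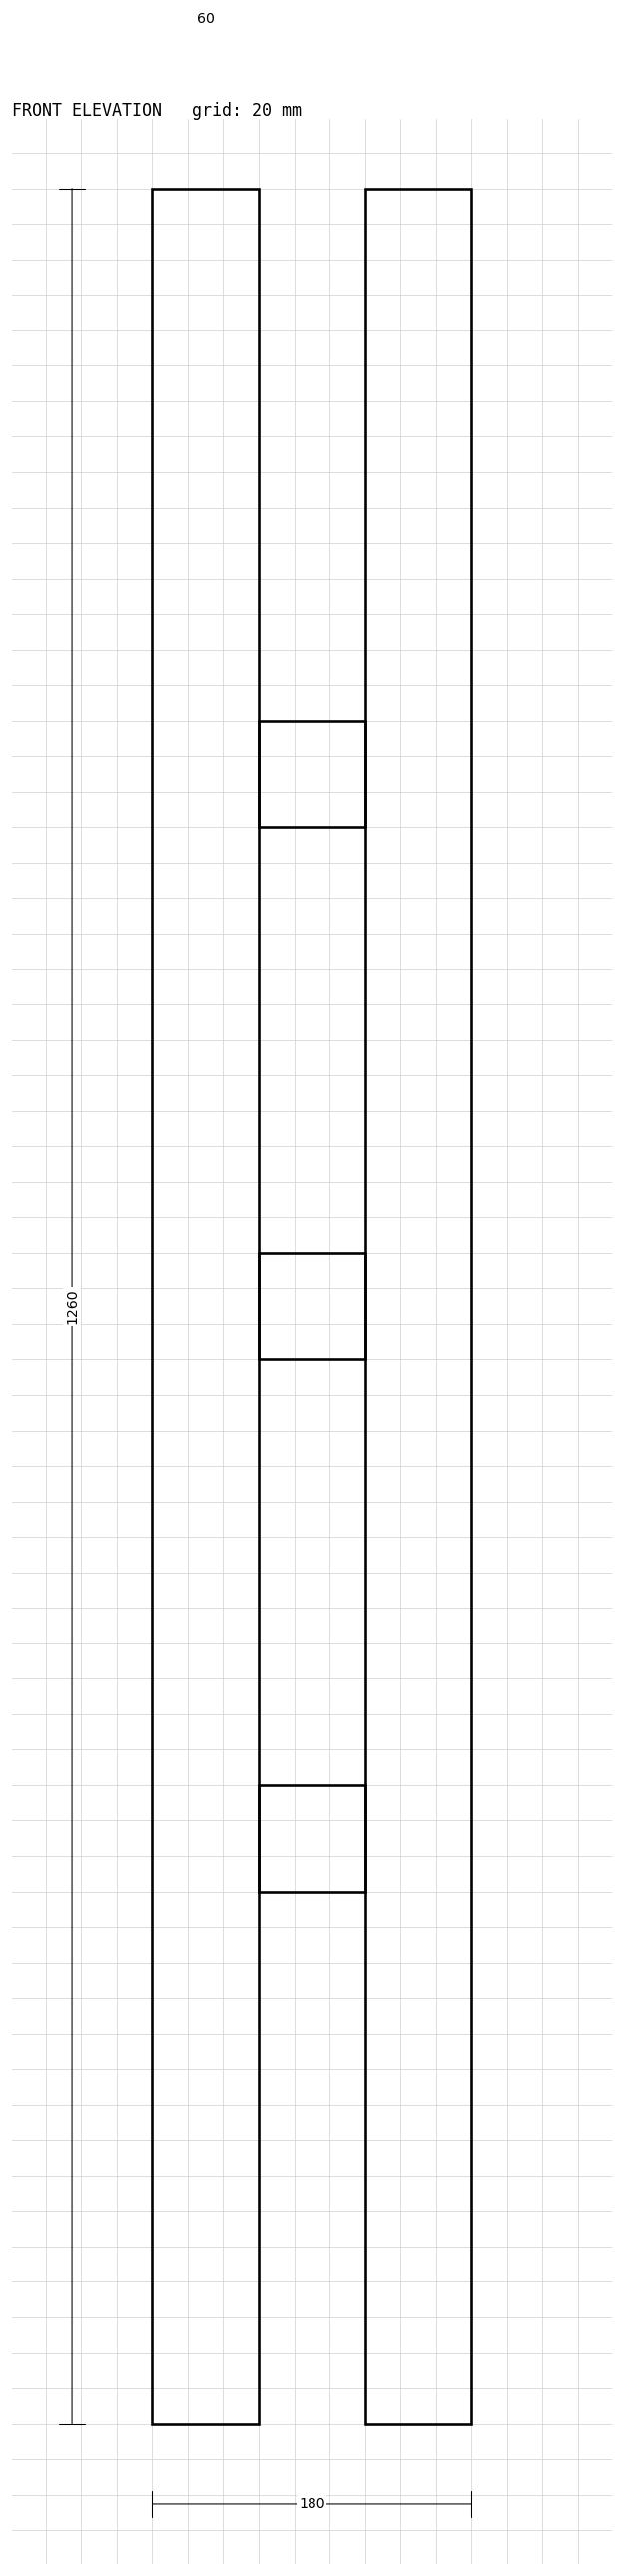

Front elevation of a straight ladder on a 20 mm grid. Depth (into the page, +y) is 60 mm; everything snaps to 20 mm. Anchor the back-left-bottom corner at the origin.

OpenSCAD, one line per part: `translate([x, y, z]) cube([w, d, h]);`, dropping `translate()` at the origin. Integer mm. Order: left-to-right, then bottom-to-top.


cube([60, 60, 1260]);
translate([60, 0, 300]) cube([60, 60, 60]);
translate([60, 0, 600]) cube([60, 60, 60]);
translate([60, 0, 900]) cube([60, 60, 60]);
translate([120, 0, 0]) cube([60, 60, 1260]);
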